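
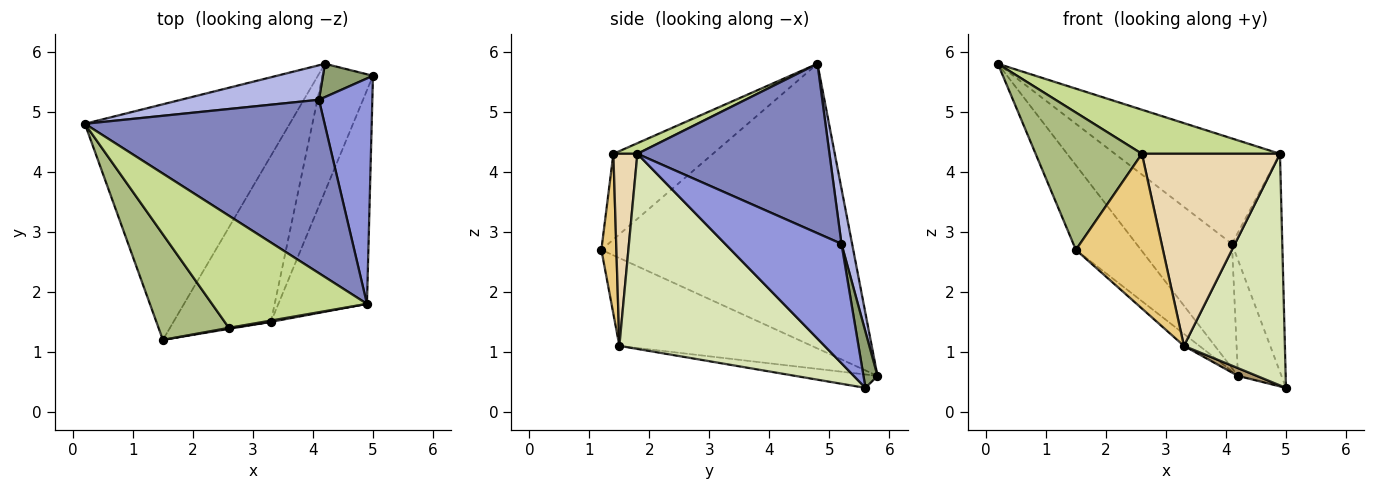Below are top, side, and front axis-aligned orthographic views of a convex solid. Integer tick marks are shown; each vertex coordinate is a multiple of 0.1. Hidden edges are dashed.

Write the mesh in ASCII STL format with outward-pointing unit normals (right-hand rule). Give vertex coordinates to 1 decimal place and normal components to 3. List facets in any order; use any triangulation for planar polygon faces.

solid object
 facet normal -0.794 0.205 -0.572
  outer loop
   vertex 4.2 5.8 0.6
   vertex 1.5 1.2 2.7
   vertex 0.2 4.8 5.8
  endloop
 endfacet
 facet normal 0.517 0.444 0.732
  outer loop
   vertex 4.1 5.2 2.8
   vertex 0.2 4.8 5.8
   vertex 4.9 1.8 4.3
  endloop
 endfacet
 facet normal 0.849 0.367 0.380
  outer loop
   vertex 4.1 5.2 2.8
   vertex 4.9 1.8 4.3
   vertex 5.0 5.6 0.4
  endloop
 endfacet
 facet normal 0.106 0.958 0.266
  outer loop
   vertex 4.1 5.2 2.8
   vertex 4.2 5.8 0.6
   vertex 0.2 4.8 5.8
  endloop
 endfacet
 facet normal 0.296 0.918 0.264
  outer loop
   vertex 4.1 5.2 2.8
   vertex 5.0 5.6 0.4
   vertex 4.2 5.8 0.6
  endloop
 endfacet
 facet normal -0.596 -0.637 0.489
  outer loop
   vertex 2.6 1.4 4.3
   vertex 0.2 4.8 5.8
   vertex 1.5 1.2 2.7
  endloop
 endfacet
 facet normal 0.063 -0.365 0.929
  outer loop
   vertex 2.6 1.4 4.3
   vertex 4.9 1.8 4.3
   vertex 0.2 4.8 5.8
  endloop
 endfacet
 facet normal 0.831 -0.409 -0.377
  outer loop
   vertex 3.3 1.5 1.1
   vertex 5.0 5.6 0.4
   vertex 4.9 1.8 4.3
  endloop
 endfacet
 facet normal -0.256 -0.059 -0.965
  outer loop
   vertex 3.3 1.5 1.1
   vertex 4.2 5.8 0.6
   vertex 5.0 5.6 0.4
  endloop
 endfacet
 facet normal -0.668 0.054 -0.742
  outer loop
   vertex 3.3 1.5 1.1
   vertex 1.5 1.2 2.7
   vertex 4.2 5.8 0.6
  endloop
 endfacet
 facet normal 0.170 -0.985 0.006
  outer loop
   vertex 3.3 1.5 1.1
   vertex 2.6 1.4 4.3
   vertex 1.5 1.2 2.7
  endloop
 endfacet
 facet normal 0.171 -0.985 0.007
  outer loop
   vertex 3.3 1.5 1.1
   vertex 4.9 1.8 4.3
   vertex 2.6 1.4 4.3
  endloop
 endfacet
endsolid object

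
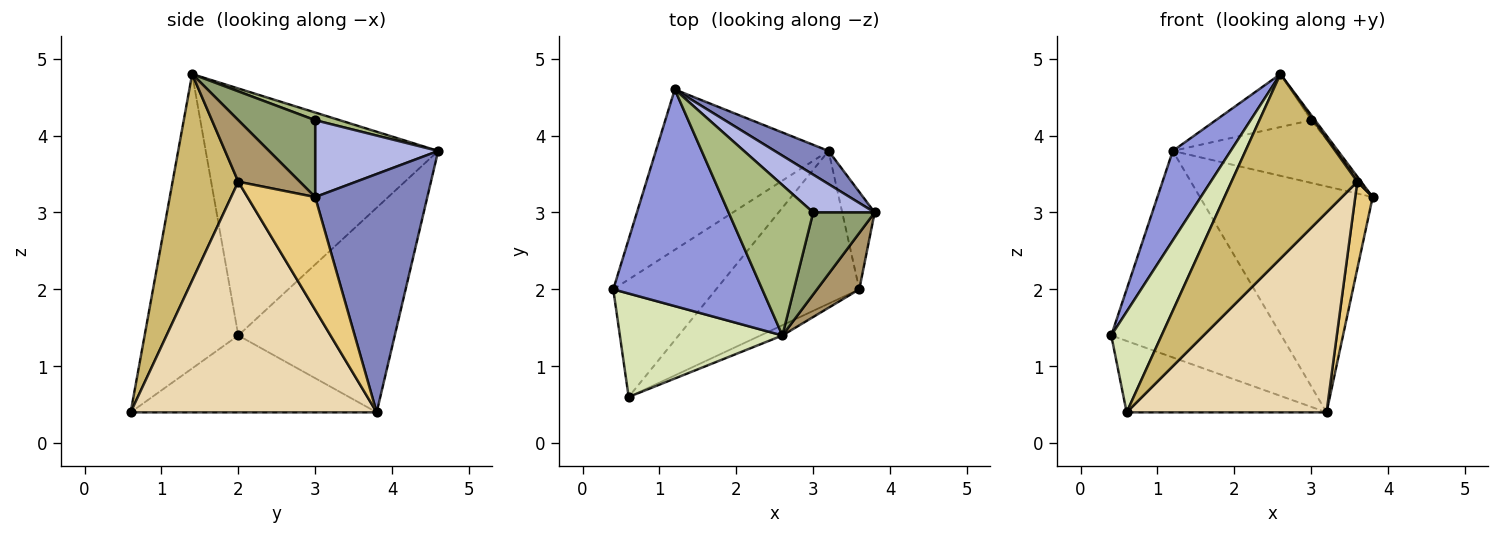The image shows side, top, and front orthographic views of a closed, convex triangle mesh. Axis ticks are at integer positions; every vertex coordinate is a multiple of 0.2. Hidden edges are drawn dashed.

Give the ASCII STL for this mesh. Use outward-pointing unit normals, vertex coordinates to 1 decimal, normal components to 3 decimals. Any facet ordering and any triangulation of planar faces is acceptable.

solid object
 facet normal -0.588 0.639 -0.496
  outer loop
   vertex 3.2 3.8 0.4
   vertex 0.4 2.0 1.4
   vertex 1.2 4.6 3.8
  endloop
 endfacet
 facet normal 0.540 0.832 0.122
  outer loop
   vertex 3.2 3.8 0.4
   vertex 1.2 4.6 3.8
   vertex 3.8 3.0 3.2
  endloop
 endfacet
 facet normal -0.837 -0.209 0.505
  outer loop
   vertex 2.6 1.4 4.8
   vertex 1.2 4.6 3.8
   vertex 0.4 2.0 1.4
  endloop
 endfacet
 facet normal 0.543 0.719 0.434
  outer loop
   vertex 3.0 3.0 4.2
   vertex 3.8 3.0 3.2
   vertex 1.2 4.6 3.8
  endloop
 endfacet
 facet normal 0.780 0.039 0.624
  outer loop
   vertex 3.0 3.0 4.2
   vertex 2.6 1.4 4.8
   vertex 3.8 3.0 3.2
  endloop
 endfacet
 facet normal 0.085 0.331 0.940
  outer loop
   vertex 3.0 3.0 4.2
   vertex 1.2 4.6 3.8
   vertex 2.6 1.4 4.8
  endloop
 endfacet
 facet normal -0.538 0.437 -0.720
  outer loop
   vertex 0.6 0.6 0.4
   vertex 0.4 2.0 1.4
   vertex 3.2 3.8 0.4
  endloop
 endfacet
 facet normal -0.792 -0.426 0.437
  outer loop
   vertex 0.6 0.6 0.4
   vertex 2.6 1.4 4.8
   vertex 0.4 2.0 1.4
  endloop
 endfacet
 facet normal 0.823 -0.051 0.566
  outer loop
   vertex 3.6 2.0 3.4
   vertex 3.8 3.0 3.2
   vertex 2.6 1.4 4.8
  endloop
 endfacet
 facet normal 0.462 -0.885 -0.049
  outer loop
   vertex 3.6 2.0 3.4
   vertex 2.6 1.4 4.8
   vertex 0.6 0.6 0.4
  endloop
 endfacet
 facet normal 0.933 -0.240 -0.269
  outer loop
   vertex 3.6 2.0 3.4
   vertex 3.2 3.8 0.4
   vertex 3.8 3.0 3.2
  endloop
 endfacet
 facet normal 0.699 -0.568 -0.434
  outer loop
   vertex 3.6 2.0 3.4
   vertex 0.6 0.6 0.4
   vertex 3.2 3.8 0.4
  endloop
 endfacet
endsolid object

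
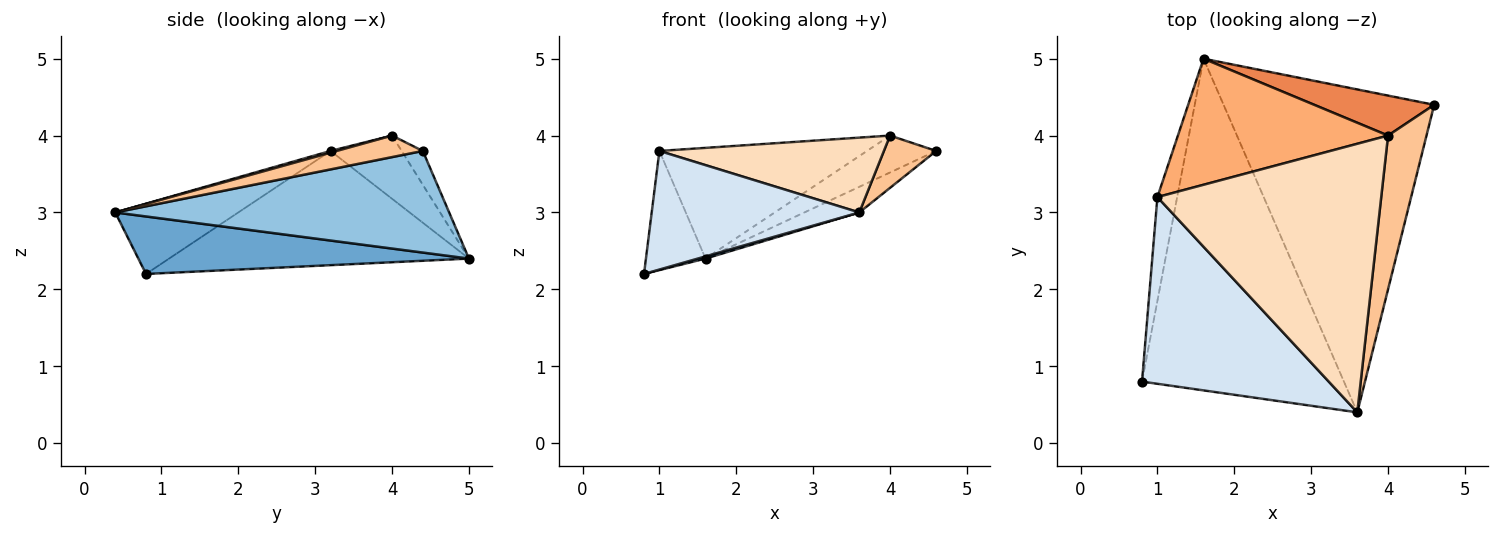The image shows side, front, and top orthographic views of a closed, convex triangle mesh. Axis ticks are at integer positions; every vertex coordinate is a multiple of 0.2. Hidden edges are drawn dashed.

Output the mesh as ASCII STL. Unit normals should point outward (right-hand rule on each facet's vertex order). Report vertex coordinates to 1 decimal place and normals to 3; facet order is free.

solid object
 facet normal 0.274 -0.006 -0.962
  outer loop
   vertex 3.6 0.4 3.0
   vertex 0.8 0.8 2.2
   vertex 1.6 5.0 2.4
  endloop
 endfacet
 facet normal 0.433 0.071 -0.898
  outer loop
   vertex 3.6 0.4 3.0
   vertex 1.6 5.0 2.4
   vertex 4.6 4.4 3.8
  endloop
 endfacet
 facet normal -0.967 0.192 -0.167
  outer loop
   vertex 1.0 3.2 3.8
   vertex 1.6 5.0 2.4
   vertex 0.8 0.8 2.2
  endloop
 endfacet
 facet normal -0.303 -0.511 0.804
  outer loop
   vertex 1.0 3.2 3.8
   vertex 0.8 0.8 2.2
   vertex 3.6 0.4 3.0
  endloop
 endfacet
 facet normal -0.203 0.664 0.720
  outer loop
   vertex 4.0 4.0 4.0
   vertex 4.6 4.4 3.8
   vertex 1.6 5.0 2.4
  endloop
 endfacet
 facet normal -0.220 0.644 0.733
  outer loop
   vertex 4.0 4.0 4.0
   vertex 1.6 5.0 2.4
   vertex 1.0 3.2 3.8
  endloop
 endfacet
 facet normal 0.468 -0.284 0.836
  outer loop
   vertex 4.0 4.0 4.0
   vertex 3.6 0.4 3.0
   vertex 4.6 4.4 3.8
  endloop
 endfacet
 facet normal 0.007 -0.268 0.963
  outer loop
   vertex 4.0 4.0 4.0
   vertex 1.0 3.2 3.8
   vertex 3.6 0.4 3.0
  endloop
 endfacet
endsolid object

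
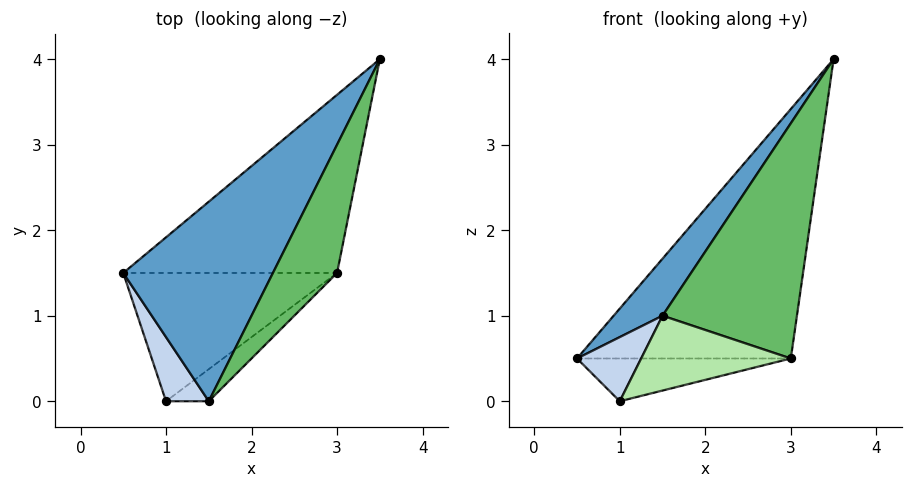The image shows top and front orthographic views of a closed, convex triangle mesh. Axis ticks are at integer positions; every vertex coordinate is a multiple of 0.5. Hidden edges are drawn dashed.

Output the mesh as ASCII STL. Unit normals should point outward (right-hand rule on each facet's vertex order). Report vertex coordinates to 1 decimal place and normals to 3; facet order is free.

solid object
 facet normal -0.666 -0.205 0.717
  outer loop
   vertex 1.5 0.0 1.0
   vertex 3.5 4.0 4.0
   vertex 0.5 1.5 0.5
  endloop
 endfacet
 facet normal -0.816 -0.408 0.408
  outer loop
   vertex 1.0 0.0 0.0
   vertex 1.5 0.0 1.0
   vertex 0.5 1.5 0.5
  endloop
 endfacet
 facet normal 0.000 0.814 -0.581
  outer loop
   vertex 3.0 1.5 0.5
   vertex 0.5 1.5 0.5
   vertex 3.5 4.0 4.0
  endloop
 endfacet
 facet normal 0.000 0.316 -0.949
  outer loop
   vertex 3.0 1.5 0.5
   vertex 1.0 0.0 0.0
   vertex 0.5 1.5 0.5
  endloop
 endfacet
 facet normal 0.720 -0.609 0.332
  outer loop
   vertex 3.0 1.5 0.5
   vertex 3.5 4.0 4.0
   vertex 1.5 0.0 1.0
  endloop
 endfacet
 facet normal 0.619 -0.722 -0.309
  outer loop
   vertex 3.0 1.5 0.5
   vertex 1.5 0.0 1.0
   vertex 1.0 0.0 0.0
  endloop
 endfacet
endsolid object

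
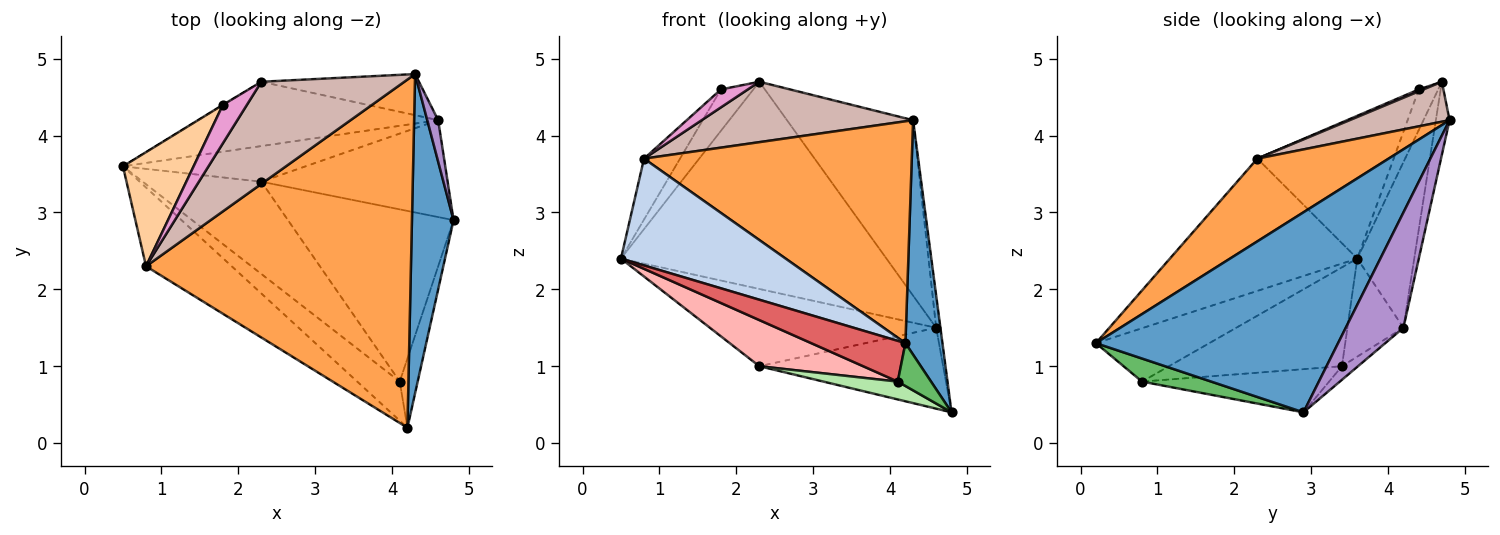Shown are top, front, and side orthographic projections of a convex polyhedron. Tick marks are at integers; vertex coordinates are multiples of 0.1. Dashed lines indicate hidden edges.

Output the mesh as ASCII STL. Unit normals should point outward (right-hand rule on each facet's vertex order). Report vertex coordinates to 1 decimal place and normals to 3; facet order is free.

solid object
 facet normal 0.968 -0.148 0.201
  outer loop
   vertex 4.3 4.8 4.2
   vertex 4.2 0.2 1.3
   vertex 4.8 2.9 0.4
  endloop
 endfacet
 facet normal -0.675 -0.593 -0.438
  outer loop
   vertex 0.8 2.3 3.7
   vertex 0.5 3.6 2.4
   vertex 4.2 0.2 1.3
  endloop
 endfacet
 facet normal 0.255 -0.520 0.816
  outer loop
   vertex 0.8 2.3 3.7
   vertex 4.2 0.2 1.3
   vertex 4.3 4.8 4.2
  endloop
 endfacet
 facet normal -0.872 0.230 0.432
  outer loop
   vertex 1.8 4.4 4.6
   vertex 0.5 3.6 2.4
   vertex 0.8 2.3 3.7
  endloop
 endfacet
 facet normal 0.738 -0.355 -0.574
  outer loop
   vertex 4.1 0.8 0.8
   vertex 4.8 2.9 0.4
   vertex 4.2 0.2 1.3
  endloop
 endfacet
 facet normal -0.251 -0.100 -0.963
  outer loop
   vertex 4.1 0.8 0.8
   vertex 2.3 3.4 1.0
   vertex 4.8 2.9 0.4
  endloop
 endfacet
 facet normal -0.656 -0.545 -0.523
  outer loop
   vertex 4.1 0.8 0.8
   vertex 4.2 0.2 1.3
   vertex 0.5 3.6 2.4
  endloop
 endfacet
 facet normal -0.598 -0.359 -0.717
  outer loop
   vertex 4.1 0.8 0.8
   vertex 0.5 3.6 2.4
   vertex 2.3 3.4 1.0
  endloop
 endfacet
 facet normal 0.993 0.073 0.094
  outer loop
   vertex 4.6 4.2 1.5
   vertex 4.3 4.8 4.2
   vertex 4.8 2.9 0.4
  endloop
 endfacet
 facet normal -0.056 0.640 -0.766
  outer loop
   vertex 4.6 4.2 1.5
   vertex 4.8 2.9 0.4
   vertex 2.3 3.4 1.0
  endloop
 endfacet
 facet normal -0.219 0.886 -0.409
  outer loop
   vertex 4.6 4.2 1.5
   vertex 2.3 3.4 1.0
   vertex 0.5 3.6 2.4
  endloop
 endfacet
 facet normal 0.234 -0.495 0.837
  outer loop
   vertex 2.3 4.7 4.7
   vertex 0.8 2.3 3.7
   vertex 4.3 4.8 4.2
  endloop
 endfacet
 facet normal 0.072 -0.422 0.904
  outer loop
   vertex 2.3 4.7 4.7
   vertex 1.8 4.4 4.6
   vertex 0.8 2.3 3.7
  endloop
 endfacet
 facet normal -0.105 0.968 -0.227
  outer loop
   vertex 2.3 4.7 4.7
   vertex 4.3 4.8 4.2
   vertex 4.6 4.2 1.5
  endloop
 endfacet
 facet normal -0.513 0.858 -0.009
  outer loop
   vertex 2.3 4.7 4.7
   vertex 0.5 3.6 2.4
   vertex 1.8 4.4 4.6
  endloop
 endfacet
 facet normal -0.201 0.936 -0.290
  outer loop
   vertex 2.3 4.7 4.7
   vertex 4.6 4.2 1.5
   vertex 0.5 3.6 2.4
  endloop
 endfacet
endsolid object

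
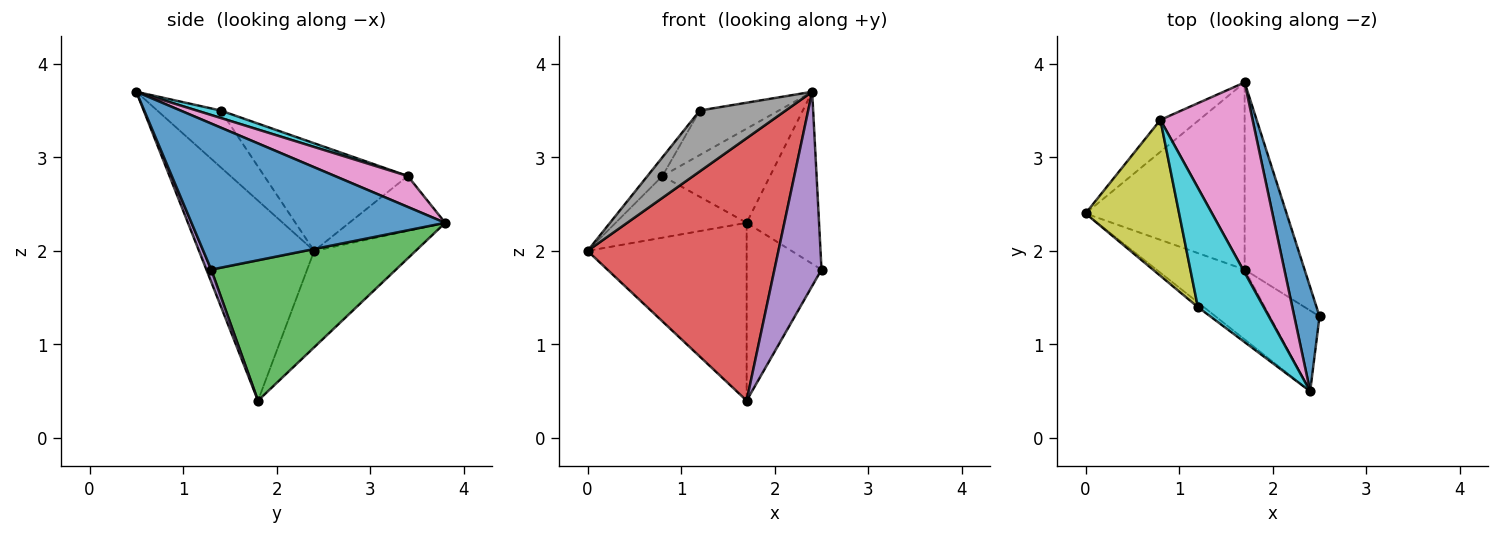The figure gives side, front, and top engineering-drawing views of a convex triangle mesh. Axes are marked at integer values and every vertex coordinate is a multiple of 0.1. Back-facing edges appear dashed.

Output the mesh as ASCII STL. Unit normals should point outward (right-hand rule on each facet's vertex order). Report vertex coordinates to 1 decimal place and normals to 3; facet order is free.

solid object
 facet normal 0.949 0.271 0.164
  outer loop
   vertex 2.4 0.5 3.7
   vertex 2.5 1.3 1.8
   vertex 1.7 3.8 2.3
  endloop
 endfacet
 facet normal -0.402 0.631 -0.664
  outer loop
   vertex 1.7 1.8 0.4
   vertex 0.0 2.4 2.0
   vertex 1.7 3.8 2.3
  endloop
 endfacet
 facet normal 0.862 0.349 -0.368
  outer loop
   vertex 1.7 1.8 0.4
   vertex 1.7 3.8 2.3
   vertex 2.5 1.3 1.8
  endloop
 endfacet
 facet normal -0.504 -0.835 -0.222
  outer loop
   vertex 1.7 1.8 0.4
   vertex 2.4 0.5 3.7
   vertex 0.0 2.4 2.0
  endloop
 endfacet
 facet normal 0.094 -0.919 -0.382
  outer loop
   vertex 1.7 1.8 0.4
   vertex 2.5 1.3 1.8
   vertex 2.4 0.5 3.7
  endloop
 endfacet
 facet normal -0.545 0.744 -0.386
  outer loop
   vertex 0.8 3.4 2.8
   vertex 1.7 3.8 2.3
   vertex 0.0 2.4 2.0
  endloop
 endfacet
 facet normal 0.288 0.425 0.858
  outer loop
   vertex 0.8 3.4 2.8
   vertex 2.4 0.5 3.7
   vertex 1.7 3.8 2.3
  endloop
 endfacet
 facet normal -0.592 -0.803 -0.062
  outer loop
   vertex 1.2 1.4 3.5
   vertex 0.0 2.4 2.0
   vertex 2.4 0.5 3.7
  endloop
 endfacet
 facet normal -0.752 0.078 0.654
  outer loop
   vertex 1.2 1.4 3.5
   vertex 0.8 3.4 2.8
   vertex 0.0 2.4 2.0
  endloop
 endfacet
 facet normal 0.105 0.347 0.932
  outer loop
   vertex 1.2 1.4 3.5
   vertex 2.4 0.5 3.7
   vertex 0.8 3.4 2.8
  endloop
 endfacet
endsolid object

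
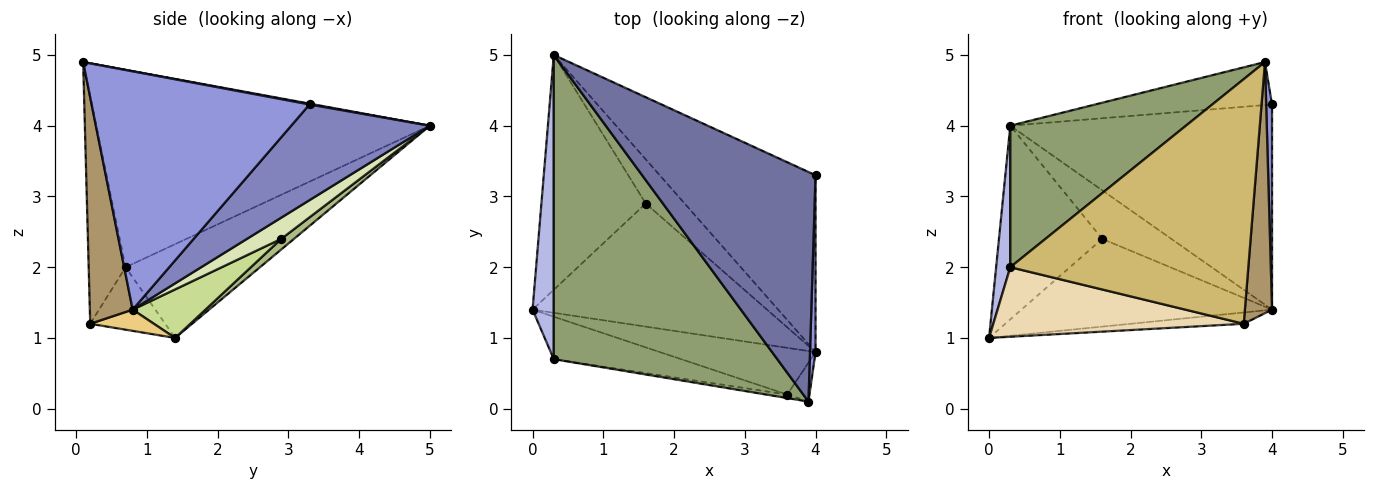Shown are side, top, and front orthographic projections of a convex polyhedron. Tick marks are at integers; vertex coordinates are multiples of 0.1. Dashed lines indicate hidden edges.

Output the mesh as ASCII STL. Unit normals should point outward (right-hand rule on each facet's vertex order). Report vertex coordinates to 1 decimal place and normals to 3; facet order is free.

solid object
 facet normal 0.005 0.184 0.983
  outer loop
   vertex 3.9 0.1 4.9
   vertex 4.0 3.3 4.3
   vertex 0.3 5.0 4.0
  endloop
 endfacet
 facet normal 0.372 0.703 -0.606
  outer loop
   vertex 4.0 0.8 1.4
   vertex 0.3 5.0 4.0
   vertex 4.0 3.3 4.3
  endloop
 endfacet
 facet normal 0.999 -0.027 0.023
  outer loop
   vertex 4.0 0.8 1.4
   vertex 4.0 3.3 4.3
   vertex 3.9 0.1 4.9
  endloop
 endfacet
 facet normal -0.970 -0.102 0.220
  outer loop
   vertex 0.3 0.7 2.0
   vertex 0.3 5.0 4.0
   vertex 0.0 1.4 1.0
  endloop
 endfacet
 facet normal -0.625 -0.329 0.708
  outer loop
   vertex 0.3 0.7 2.0
   vertex 3.9 0.1 4.9
   vertex 0.3 5.0 4.0
  endloop
 endfacet
 facet normal 0.078 0.634 -0.769
  outer loop
   vertex 1.6 2.9 2.4
   vertex 0.0 1.4 1.0
   vertex 0.3 5.0 4.0
  endloop
 endfacet
 facet normal 0.166 0.572 -0.803
  outer loop
   vertex 1.6 2.9 2.4
   vertex 4.0 0.8 1.4
   vertex 0.0 1.4 1.0
  endloop
 endfacet
 facet normal 0.345 0.695 -0.632
  outer loop
   vertex 1.6 2.9 2.4
   vertex 0.3 5.0 4.0
   vertex 4.0 0.8 1.4
  endloop
 endfacet
 facet normal 0.842 -0.534 -0.083
  outer loop
   vertex 3.6 0.2 1.2
   vertex 4.0 0.8 1.4
   vertex 3.9 0.1 4.9
  endloop
 endfacet
 facet normal -0.153 -0.988 -0.014
  outer loop
   vertex 3.6 0.2 1.2
   vertex 3.9 0.1 4.9
   vertex 0.3 0.7 2.0
  endloop
 endfacet
 facet normal 0.131 0.234 -0.963
  outer loop
   vertex 3.6 0.2 1.2
   vertex 0.0 1.4 1.0
   vertex 4.0 0.8 1.4
  endloop
 endfacet
 facet normal -0.248 -0.827 -0.505
  outer loop
   vertex 3.6 0.2 1.2
   vertex 0.3 0.7 2.0
   vertex 0.0 1.4 1.0
  endloop
 endfacet
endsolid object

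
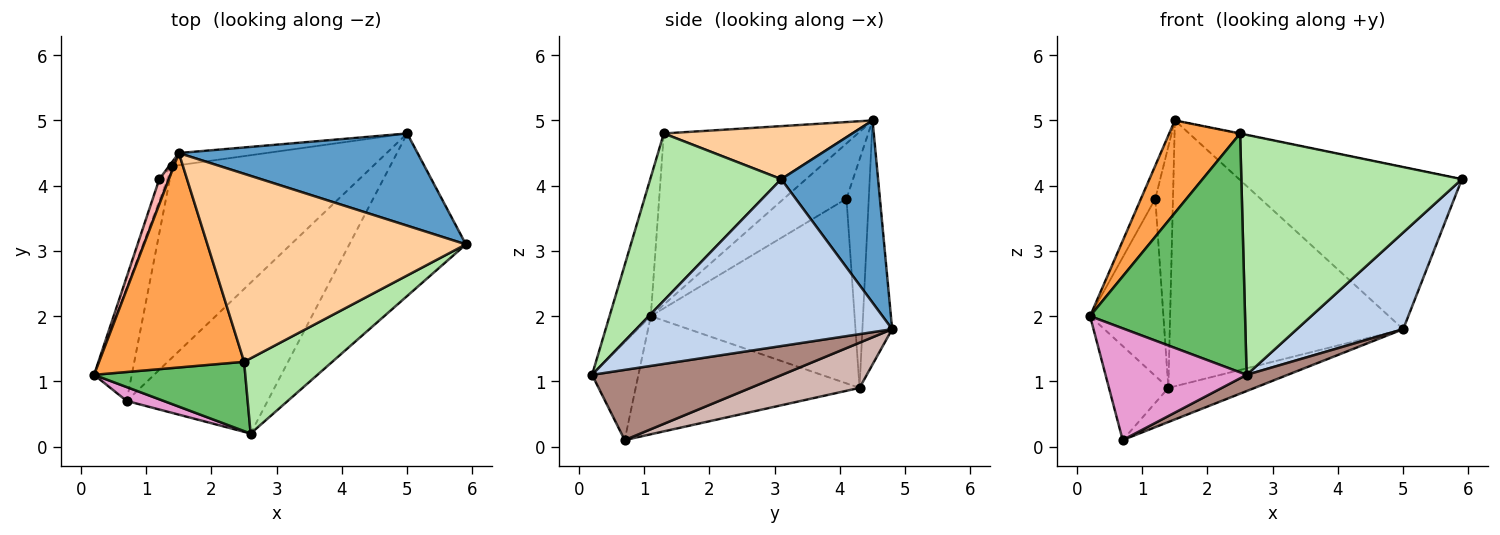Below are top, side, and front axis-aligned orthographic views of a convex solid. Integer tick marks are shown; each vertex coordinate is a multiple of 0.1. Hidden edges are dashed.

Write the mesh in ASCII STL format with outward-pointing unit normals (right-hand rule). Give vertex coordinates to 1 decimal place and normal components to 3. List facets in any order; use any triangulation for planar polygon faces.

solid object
 facet normal 0.353 0.813 0.463
  outer loop
   vertex 5.0 4.8 1.8
   vertex 1.5 4.5 5.0
   vertex 5.9 3.1 4.1
  endloop
 endfacet
 facet normal 0.776 -0.322 -0.542
  outer loop
   vertex 2.6 0.2 1.1
   vertex 5.0 4.8 1.8
   vertex 5.9 3.1 4.1
  endloop
 endfacet
 facet normal -0.735 -0.269 0.623
  outer loop
   vertex 2.5 1.3 4.8
   vertex 1.5 4.5 5.0
   vertex 0.2 1.1 2.0
  endloop
 endfacet
 facet normal 0.201 0.002 0.980
  outer loop
   vertex 2.5 1.3 4.8
   vertex 5.9 3.1 4.1
   vertex 1.5 4.5 5.0
  endloop
 endfacet
 facet normal -0.248 -0.930 0.270
  outer loop
   vertex 2.5 1.3 4.8
   vertex 0.2 1.1 2.0
   vertex 2.6 0.2 1.1
  endloop
 endfacet
 facet normal 0.493 -0.830 0.260
  outer loop
   vertex 2.5 1.3 4.8
   vertex 2.6 0.2 1.1
   vertex 5.9 3.1 4.1
  endloop
 endfacet
 facet normal -0.126 0.991 -0.045
  outer loop
   vertex 1.4 4.3 0.9
   vertex 1.5 4.5 5.0
   vertex 5.0 4.8 1.8
  endloop
 endfacet
 facet normal -0.961 0.220 0.167
  outer loop
   vertex 1.2 4.1 3.8
   vertex 0.2 1.1 2.0
   vertex 1.5 4.5 5.0
  endloop
 endfacet
 facet normal -0.940 0.338 -0.042
  outer loop
   vertex 1.2 4.1 3.8
   vertex 1.4 4.3 0.9
   vertex 0.2 1.1 2.0
  endloop
 endfacet
 facet normal -0.784 0.621 -0.011
  outer loop
   vertex 1.2 4.1 3.8
   vertex 1.5 4.5 5.0
   vertex 1.4 4.3 0.9
  endloop
 endfacet
 facet normal 0.444 -0.096 -0.891
  outer loop
   vertex 0.7 0.7 0.1
   vertex 5.0 4.8 1.8
   vertex 2.6 0.2 1.1
  endloop
 endfacet
 facet normal 0.216 0.171 -0.961
  outer loop
   vertex 0.7 0.7 0.1
   vertex 1.4 4.3 0.9
   vertex 5.0 4.8 1.8
  endloop
 endfacet
 facet normal -0.310 -0.944 0.117
  outer loop
   vertex 0.7 0.7 0.1
   vertex 2.6 0.2 1.1
   vertex 0.2 1.1 2.0
  endloop
 endfacet
 facet normal -0.924 0.245 -0.295
  outer loop
   vertex 0.7 0.7 0.1
   vertex 0.2 1.1 2.0
   vertex 1.4 4.3 0.9
  endloop
 endfacet
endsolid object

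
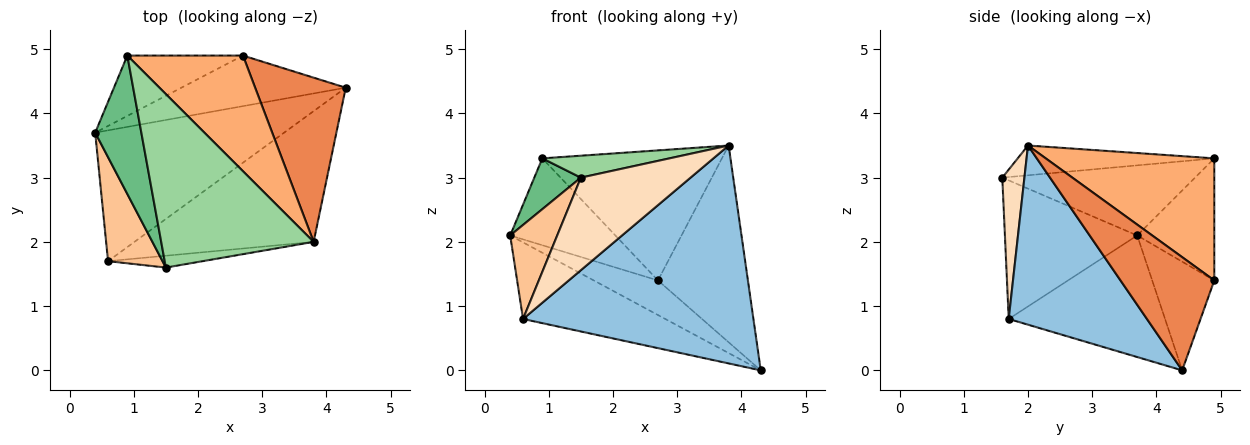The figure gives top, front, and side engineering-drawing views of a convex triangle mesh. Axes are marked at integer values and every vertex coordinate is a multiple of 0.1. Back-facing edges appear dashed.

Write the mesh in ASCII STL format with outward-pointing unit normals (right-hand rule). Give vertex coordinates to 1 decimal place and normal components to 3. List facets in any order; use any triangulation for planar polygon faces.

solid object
 facet normal -0.486 0.442 -0.754
  outer loop
   vertex 0.6 1.7 0.8
   vertex 0.4 3.7 2.1
   vertex 4.3 4.4 0.0
  endloop
 endfacet
 facet normal 0.457 -0.762 -0.457
  outer loop
   vertex 0.6 1.7 0.8
   vertex 4.3 4.4 0.0
   vertex 3.8 2.0 3.5
  endloop
 endfacet
 facet normal -0.479 0.496 -0.724
  outer loop
   vertex 2.7 4.9 1.4
   vertex 4.3 4.4 0.0
   vertex 0.4 3.7 2.1
  endloop
 endfacet
 facet normal -0.516 0.704 -0.489
  outer loop
   vertex 2.7 4.9 1.4
   vertex 0.4 3.7 2.1
   vertex 0.9 4.9 3.3
  endloop
 endfacet
 facet normal 0.625 0.599 0.500
  outer loop
   vertex 2.7 4.9 1.4
   vertex 3.8 2.0 3.5
   vertex 4.3 4.4 0.0
  endloop
 endfacet
 facet normal 0.574 0.612 0.544
  outer loop
   vertex 2.7 4.9 1.4
   vertex 0.9 4.9 3.3
   vertex 3.8 2.0 3.5
  endloop
 endfacet
 facet normal -0.884 -0.314 0.347
  outer loop
   vertex 1.5 1.6 3.0
   vertex 0.4 3.7 2.1
   vertex 0.6 1.7 0.8
  endloop
 endfacet
 facet normal 0.196 -0.973 -0.124
  outer loop
   vertex 1.5 1.6 3.0
   vertex 0.6 1.7 0.8
   vertex 3.8 2.0 3.5
  endloop
 endfacet
 facet normal -0.819 -0.198 0.539
  outer loop
   vertex 1.5 1.6 3.0
   vertex 0.9 4.9 3.3
   vertex 0.4 3.7 2.1
  endloop
 endfacet
 facet normal -0.190 -0.123 0.974
  outer loop
   vertex 1.5 1.6 3.0
   vertex 3.8 2.0 3.5
   vertex 0.9 4.9 3.3
  endloop
 endfacet
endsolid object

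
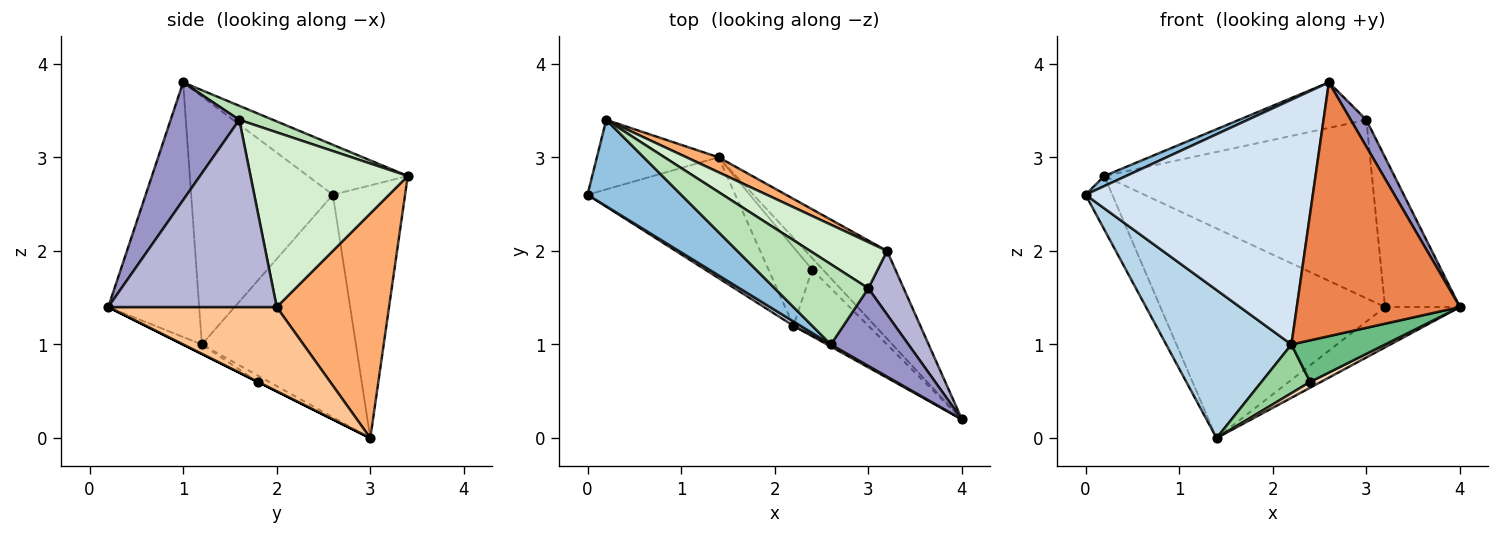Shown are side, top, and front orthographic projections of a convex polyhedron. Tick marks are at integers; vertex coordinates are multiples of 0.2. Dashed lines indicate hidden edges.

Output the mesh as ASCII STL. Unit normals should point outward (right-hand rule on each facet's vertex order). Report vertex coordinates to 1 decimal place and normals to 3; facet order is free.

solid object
 facet normal -0.855 0.317 -0.412
  outer loop
   vertex 0.2 3.4 2.8
   vertex 1.4 3.0 0.0
   vertex 0.0 2.6 2.6
  endloop
 endfacet
 facet normal -0.468 -0.102 0.878
  outer loop
   vertex 0.2 3.4 2.8
   vertex 0.0 2.6 2.6
   vertex 2.6 1.0 3.8
  endloop
 endfacet
 facet normal -0.690 -0.561 -0.458
  outer loop
   vertex 2.2 1.2 1.0
   vertex 0.0 2.6 2.6
   vertex 1.4 3.0 0.0
  endloop
 endfacet
 facet normal -0.529 -0.848 0.015
  outer loop
   vertex 2.2 1.2 1.0
   vertex 2.6 1.0 3.8
   vertex 0.0 2.6 2.6
  endloop
 endfacet
 facet normal -0.487 -0.873 0.007
  outer loop
   vertex 2.2 1.2 1.0
   vertex 4.0 0.2 1.4
   vertex 2.6 1.0 3.8
  endloop
 endfacet
 facet normal 0.446 0.893 0.064
  outer loop
   vertex 3.2 2.0 1.4
   vertex 1.4 3.0 0.0
   vertex 0.2 3.4 2.8
  endloop
 endfacet
 facet normal 0.684 0.304 -0.663
  outer loop
   vertex 3.2 2.0 1.4
   vertex 4.0 0.2 1.4
   vertex 1.4 3.0 0.0
  endloop
 endfacet
 facet normal 0.000 -0.447 -0.894
  outer loop
   vertex 2.4 1.8 0.6
   vertex 1.4 3.0 0.0
   vertex 4.0 0.2 1.4
  endloop
 endfacet
 facet normal -0.105 -0.527 -0.843
  outer loop
   vertex 2.4 1.8 0.6
   vertex 4.0 0.2 1.4
   vertex 2.2 1.2 1.0
  endloop
 endfacet
 facet normal -0.121 -0.523 -0.844
  outer loop
   vertex 2.4 1.8 0.6
   vertex 2.2 1.2 1.0
   vertex 1.4 3.0 0.0
  endloop
 endfacet
 facet normal 0.129 0.489 0.863
  outer loop
   vertex 3.0 1.6 3.4
   vertex 0.2 3.4 2.8
   vertex 2.6 1.0 3.8
  endloop
 endfacet
 facet normal 0.494 0.842 0.218
  outer loop
   vertex 3.0 1.6 3.4
   vertex 3.2 2.0 1.4
   vertex 0.2 3.4 2.8
  endloop
 endfacet
 facet normal 0.820 -0.186 0.541
  outer loop
   vertex 3.0 1.6 3.4
   vertex 2.6 1.0 3.8
   vertex 4.0 0.2 1.4
  endloop
 endfacet
 facet normal 0.900 0.400 0.170
  outer loop
   vertex 3.0 1.6 3.4
   vertex 4.0 0.2 1.4
   vertex 3.2 2.0 1.4
  endloop
 endfacet
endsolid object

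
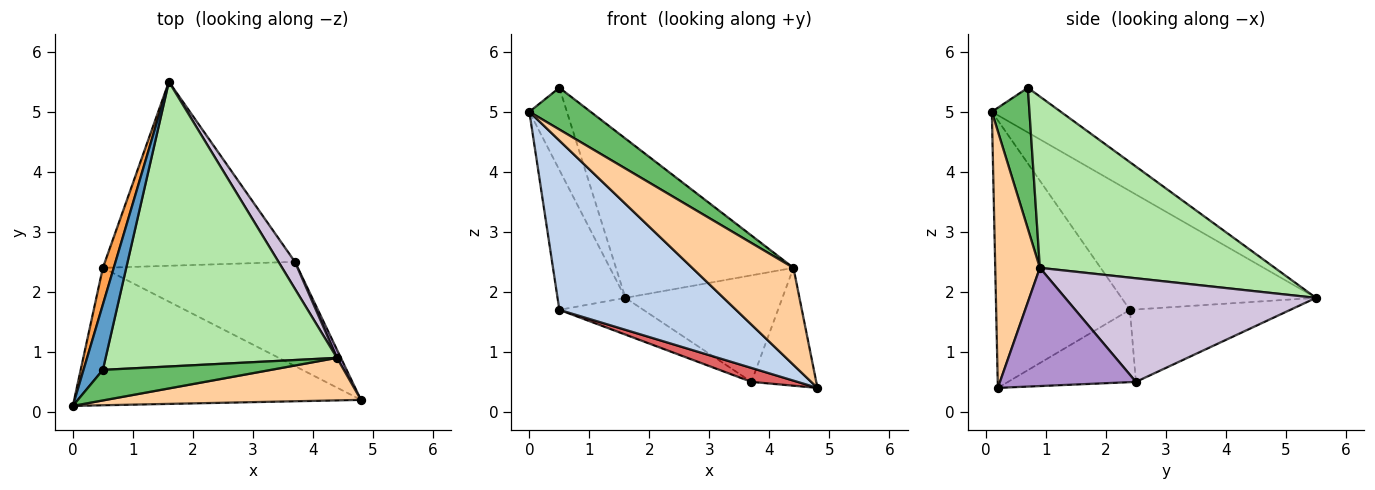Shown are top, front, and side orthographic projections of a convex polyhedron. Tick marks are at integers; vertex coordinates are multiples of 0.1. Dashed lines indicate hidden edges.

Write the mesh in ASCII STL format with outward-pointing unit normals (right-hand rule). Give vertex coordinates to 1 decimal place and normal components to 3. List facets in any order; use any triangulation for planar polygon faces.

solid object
 facet normal -0.821 0.447 0.355
  outer loop
   vertex 0.5 0.7 5.4
   vertex 1.6 5.5 1.9
   vertex 0.0 0.1 5.0
  endloop
 endfacet
 facet normal -0.507 -0.669 -0.543
  outer loop
   vertex 0.5 2.4 1.7
   vertex 4.8 0.2 0.4
   vertex 0.0 0.1 5.0
  endloop
 endfacet
 facet normal -0.941 0.328 0.086
  outer loop
   vertex 0.5 2.4 1.7
   vertex 0.0 0.1 5.0
   vertex 1.6 5.5 1.9
  endloop
 endfacet
 facet normal 0.374 -0.849 0.372
  outer loop
   vertex 4.4 0.9 2.4
   vertex 0.0 0.1 5.0
   vertex 4.8 0.2 0.4
  endloop
 endfacet
 facet normal 0.444 -0.723 0.529
  outer loop
   vertex 4.4 0.9 2.4
   vertex 0.5 0.7 5.4
   vertex 0.0 0.1 5.0
  endloop
 endfacet
 facet normal 0.543 0.410 0.733
  outer loop
   vertex 4.4 0.9 2.4
   vertex 1.6 5.5 1.9
   vertex 0.5 0.7 5.4
  endloop
 endfacet
 facet normal -0.345 -0.125 -0.930
  outer loop
   vertex 3.7 2.5 0.5
   vertex 4.8 0.2 0.4
   vertex 0.5 2.4 1.7
  endloop
 endfacet
 facet normal -0.350 0.184 -0.919
  outer loop
   vertex 3.7 2.5 0.5
   vertex 0.5 2.4 1.7
   vertex 1.6 5.5 1.9
  endloop
 endfacet
 facet normal 0.902 0.430 0.030
  outer loop
   vertex 3.7 2.5 0.5
   vertex 4.4 0.9 2.4
   vertex 4.8 0.2 0.4
  endloop
 endfacet
 facet normal 0.840 0.526 0.133
  outer loop
   vertex 3.7 2.5 0.5
   vertex 1.6 5.5 1.9
   vertex 4.4 0.9 2.4
  endloop
 endfacet
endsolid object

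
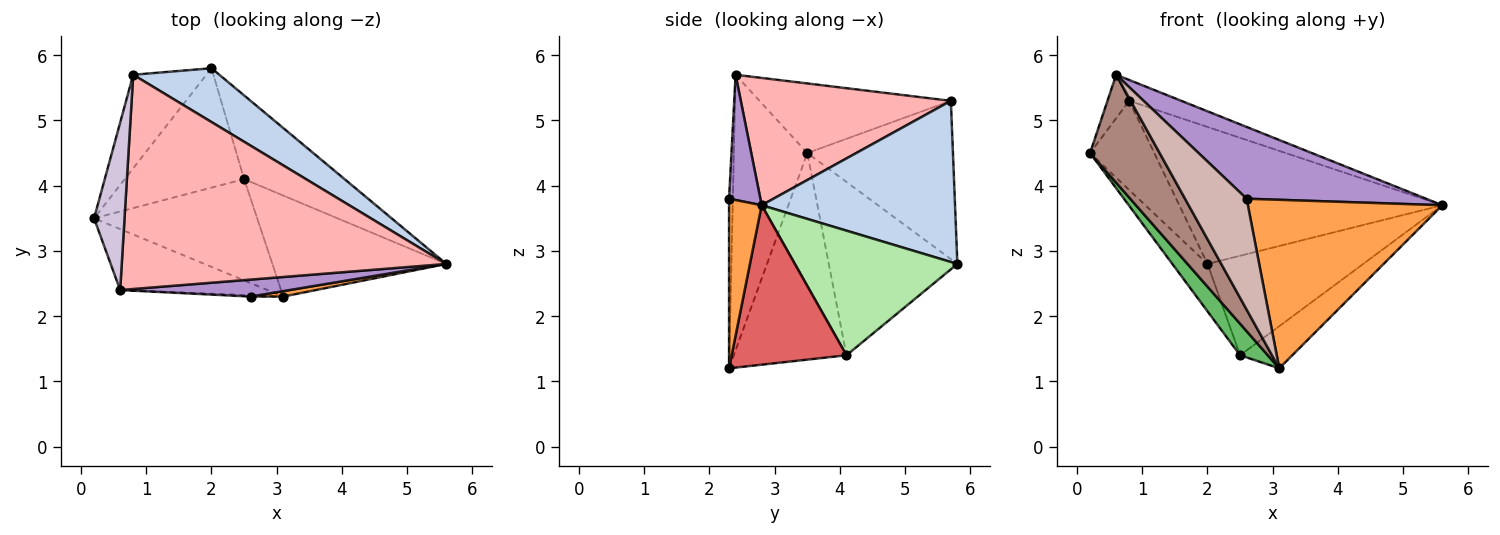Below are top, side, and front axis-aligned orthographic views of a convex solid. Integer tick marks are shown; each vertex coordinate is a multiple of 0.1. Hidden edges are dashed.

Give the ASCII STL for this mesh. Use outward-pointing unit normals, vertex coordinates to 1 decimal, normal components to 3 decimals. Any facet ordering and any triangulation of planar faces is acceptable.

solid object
 facet normal -0.843 0.372 -0.390
  outer loop
   vertex 0.8 5.7 5.3
   vertex 2.0 5.8 2.8
   vertex 0.2 3.5 4.5
  endloop
 endfacet
 facet normal 0.565 0.768 0.302
  outer loop
   vertex 0.8 5.7 5.3
   vertex 5.6 2.8 3.7
   vertex 2.0 5.8 2.8
  endloop
 endfacet
 facet normal 0.165 -0.986 0.032
  outer loop
   vertex 2.6 2.3 3.8
   vertex 3.1 2.3 1.2
   vertex 5.6 2.8 3.7
  endloop
 endfacet
 facet normal -0.803 0.220 -0.554
  outer loop
   vertex 2.5 4.1 1.4
   vertex 0.2 3.5 4.5
   vertex 2.0 5.8 2.8
  endloop
 endfacet
 facet normal -0.771 -0.189 -0.608
  outer loop
   vertex 2.5 4.1 1.4
   vertex 3.1 2.3 1.2
   vertex 0.2 3.5 4.5
  endloop
 endfacet
 facet normal 0.624 0.598 -0.503
  outer loop
   vertex 2.5 4.1 1.4
   vertex 2.0 5.8 2.8
   vertex 5.6 2.8 3.7
  endloop
 endfacet
 facet normal 0.646 0.294 -0.705
  outer loop
   vertex 2.5 4.1 1.4
   vertex 5.6 2.8 3.7
   vertex 3.1 2.3 1.2
  endloop
 endfacet
 facet normal 0.364 0.090 0.927
  outer loop
   vertex 0.6 2.4 5.7
   vertex 5.6 2.8 3.7
   vertex 0.8 5.7 5.3
  endloop
 endfacet
 facet normal 0.167 -0.959 0.227
  outer loop
   vertex 0.6 2.4 5.7
   vertex 2.6 2.3 3.8
   vertex 5.6 2.8 3.7
  endloop
 endfacet
 facet normal -0.911 0.104 0.399
  outer loop
   vertex 0.6 2.4 5.7
   vertex 0.8 5.7 5.3
   vertex 0.2 3.5 4.5
  endloop
 endfacet
 facet normal -0.677 -0.641 -0.362
  outer loop
   vertex 0.6 2.4 5.7
   vertex 0.2 3.5 4.5
   vertex 3.1 2.3 1.2
  endloop
 endfacet
 facet normal -0.061 -0.998 -0.012
  outer loop
   vertex 0.6 2.4 5.7
   vertex 3.1 2.3 1.2
   vertex 2.6 2.3 3.8
  endloop
 endfacet
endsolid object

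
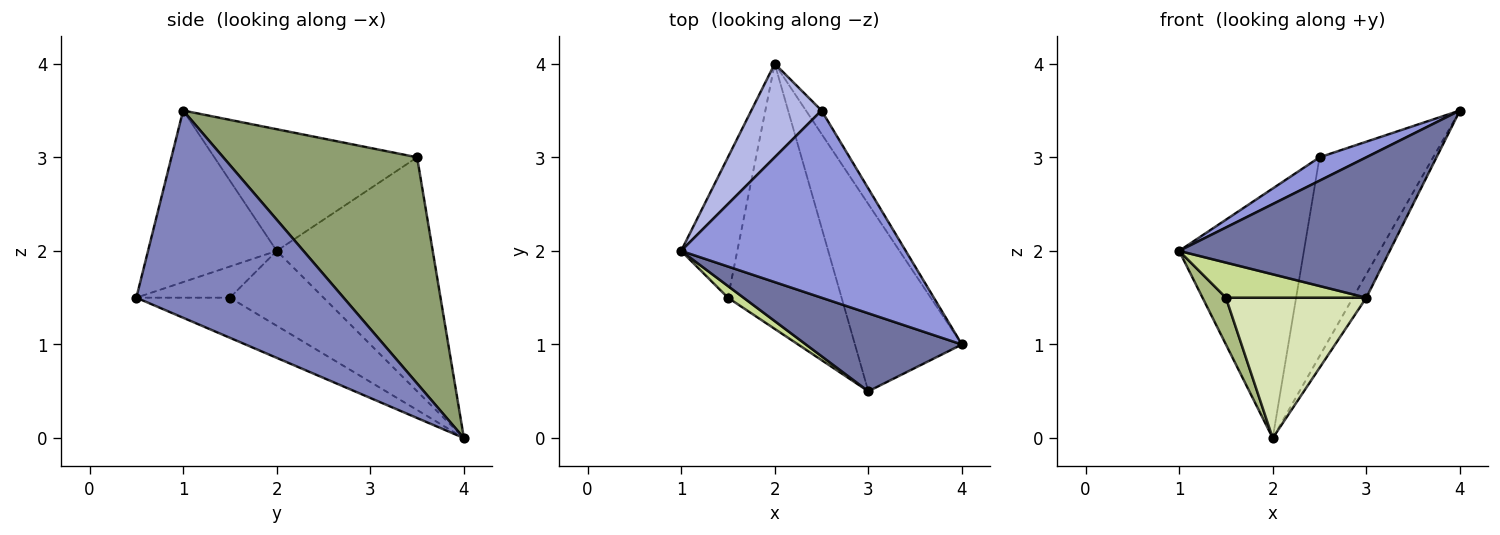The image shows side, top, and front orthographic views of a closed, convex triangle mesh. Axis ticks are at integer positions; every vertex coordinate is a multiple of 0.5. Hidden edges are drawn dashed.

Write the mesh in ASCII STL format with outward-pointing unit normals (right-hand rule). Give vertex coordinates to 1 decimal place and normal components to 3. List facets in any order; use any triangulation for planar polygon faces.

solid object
 facet normal -0.471 -0.771 0.428
  outer loop
   vertex 3.0 0.5 1.5
   vertex 4.0 1.0 3.5
   vertex 1.0 2.0 2.0
  endloop
 endfacet
 facet normal 0.887 0.057 -0.458
  outer loop
   vertex 3.0 0.5 1.5
   vertex 2.0 4.0 0.0
   vertex 4.0 1.0 3.5
  endloop
 endfacet
 facet normal -0.473 -0.109 0.874
  outer loop
   vertex 2.5 3.5 3.0
   vertex 1.0 2.0 2.0
   vertex 4.0 1.0 3.5
  endloop
 endfacet
 facet normal -0.760 0.608 0.228
  outer loop
   vertex 2.5 3.5 3.0
   vertex 2.0 4.0 0.0
   vertex 1.0 2.0 2.0
  endloop
 endfacet
 facet normal 0.861 0.505 -0.059
  outer loop
   vertex 2.5 3.5 3.0
   vertex 4.0 1.0 3.5
   vertex 2.0 4.0 0.0
  endloop
 endfacet
 facet normal -0.784 -0.196 -0.588
  outer loop
   vertex 1.5 1.5 1.5
   vertex 1.0 2.0 2.0
   vertex 2.0 4.0 0.0
  endloop
 endfacet
 facet normal -0.535 -0.802 0.267
  outer loop
   vertex 1.5 1.5 1.5
   vertex 3.0 0.5 1.5
   vertex 1.0 2.0 2.0
  endloop
 endfacet
 facet normal -0.298 -0.447 -0.844
  outer loop
   vertex 1.5 1.5 1.5
   vertex 2.0 4.0 0.0
   vertex 3.0 0.5 1.5
  endloop
 endfacet
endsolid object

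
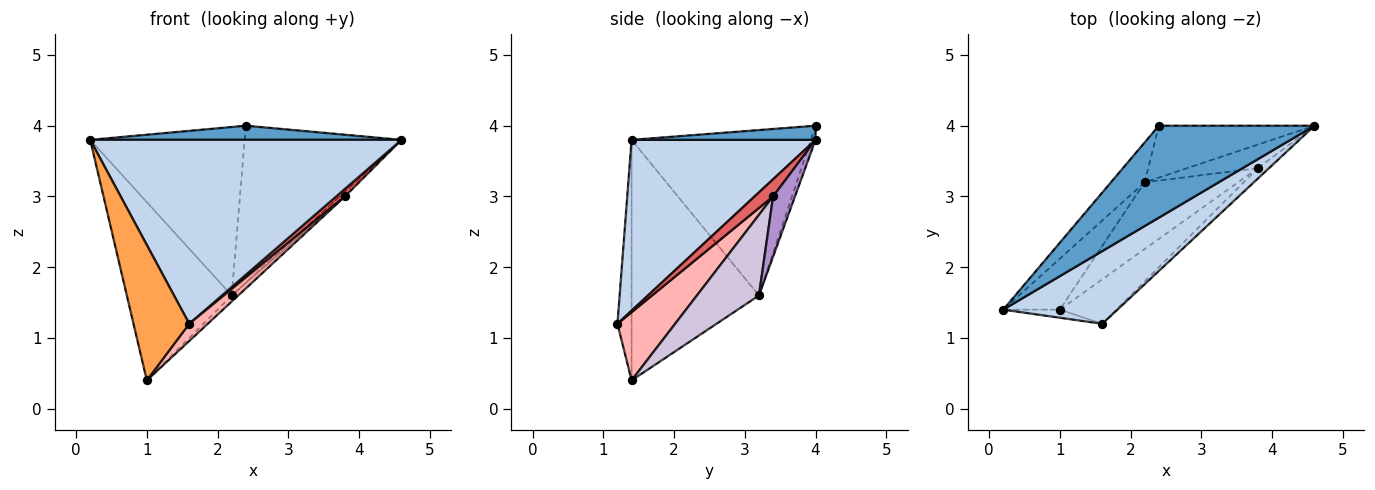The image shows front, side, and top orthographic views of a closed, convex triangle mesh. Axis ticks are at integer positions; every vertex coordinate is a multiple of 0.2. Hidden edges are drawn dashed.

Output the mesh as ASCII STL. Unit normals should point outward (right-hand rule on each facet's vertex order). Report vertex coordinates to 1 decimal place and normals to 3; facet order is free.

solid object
 facet normal 0.089 -0.151 0.984
  outer loop
   vertex 2.4 4.0 4.0
   vertex 0.2 1.4 3.8
   vertex 4.6 4.0 3.8
  endloop
 endfacet
 facet normal 0.482 -0.815 0.322
  outer loop
   vertex 1.6 1.2 1.2
   vertex 4.6 4.0 3.8
   vertex 0.2 1.4 3.8
  endloop
 endfacet
 facet normal -0.246 -0.968 -0.058
  outer loop
   vertex 1.6 1.2 1.2
   vertex 0.2 1.4 3.8
   vertex 1.0 1.4 0.4
  endloop
 endfacet
 facet normal -0.749 0.645 -0.153
  outer loop
   vertex 2.2 3.2 1.6
   vertex 0.2 1.4 3.8
   vertex 2.4 4.0 4.0
  endloop
 endfacet
 facet normal -0.760 0.625 -0.179
  outer loop
   vertex 2.2 3.2 1.6
   vertex 1.0 1.4 0.4
   vertex 0.2 1.4 3.8
  endloop
 endfacet
 facet normal -0.029 0.949 -0.314
  outer loop
   vertex 2.2 3.2 1.6
   vertex 2.4 4.0 4.0
   vertex 4.6 4.0 3.8
  endloop
 endfacet
 facet normal 0.781 -0.367 -0.505
  outer loop
   vertex 3.8 3.4 3.0
   vertex 4.6 4.0 3.8
   vertex 1.6 1.2 1.2
  endloop
 endfacet
 facet normal 0.747 -0.240 -0.620
  outer loop
   vertex 3.8 3.4 3.0
   vertex 1.6 1.2 1.2
   vertex 1.0 1.4 0.4
  endloop
 endfacet
 facet normal 0.640 0.151 -0.753
  outer loop
   vertex 3.8 3.4 3.0
   vertex 2.2 3.2 1.6
   vertex 4.6 4.0 3.8
  endloop
 endfacet
 facet normal 0.652 0.069 -0.755
  outer loop
   vertex 3.8 3.4 3.0
   vertex 1.0 1.4 0.4
   vertex 2.2 3.2 1.6
  endloop
 endfacet
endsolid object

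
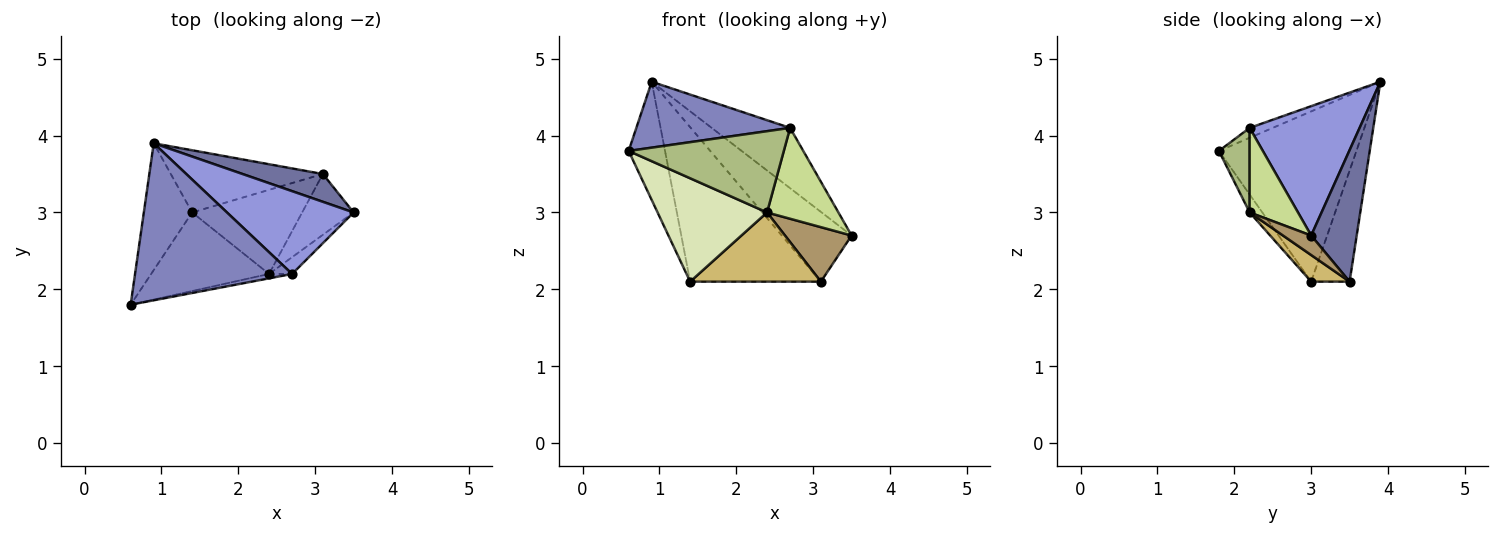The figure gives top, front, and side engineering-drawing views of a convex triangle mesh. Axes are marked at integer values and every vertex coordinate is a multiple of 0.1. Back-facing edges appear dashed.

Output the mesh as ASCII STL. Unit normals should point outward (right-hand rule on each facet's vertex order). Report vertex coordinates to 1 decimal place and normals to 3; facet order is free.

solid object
 facet normal 0.518 0.794 0.316
  outer loop
   vertex 3.1 3.5 2.1
   vertex 0.9 3.9 4.7
   vertex 3.5 3.0 2.7
  endloop
 endfacet
 facet normal -0.058 -0.386 0.921
  outer loop
   vertex 2.7 2.2 4.1
   vertex 0.9 3.9 4.7
   vertex 0.6 1.8 3.8
  endloop
 endfacet
 facet normal 0.637 0.454 0.623
  outer loop
   vertex 2.7 2.2 4.1
   vertex 3.5 3.0 2.7
   vertex 0.9 3.9 4.7
  endloop
 endfacet
 facet normal -0.932 0.247 -0.265
  outer loop
   vertex 1.4 3.0 2.1
   vertex 0.6 1.8 3.8
   vertex 0.9 3.9 4.7
  endloop
 endfacet
 facet normal -0.263 0.895 -0.360
  outer loop
   vertex 1.4 3.0 2.1
   vertex 0.9 3.9 4.7
   vertex 3.1 3.5 2.1
  endloop
 endfacet
 facet normal 0.194 -0.980 -0.053
  outer loop
   vertex 2.4 2.2 3.0
   vertex 2.7 2.2 4.1
   vertex 0.6 1.8 3.8
  endloop
 endfacet
 facet normal 0.554 -0.819 -0.151
  outer loop
   vertex 2.4 2.2 3.0
   vertex 3.5 3.0 2.7
   vertex 2.7 2.2 4.1
  endloop
 endfacet
 facet normal -0.092 -0.793 -0.603
  outer loop
   vertex 2.4 2.2 3.0
   vertex 0.6 1.8 3.8
   vertex 1.4 3.0 2.1
  endloop
 endfacet
 facet normal 0.272 -0.642 -0.717
  outer loop
   vertex 2.4 2.2 3.0
   vertex 3.1 3.5 2.1
   vertex 3.5 3.0 2.7
  endloop
 endfacet
 facet normal 0.184 -0.624 -0.759
  outer loop
   vertex 2.4 2.2 3.0
   vertex 1.4 3.0 2.1
   vertex 3.1 3.5 2.1
  endloop
 endfacet
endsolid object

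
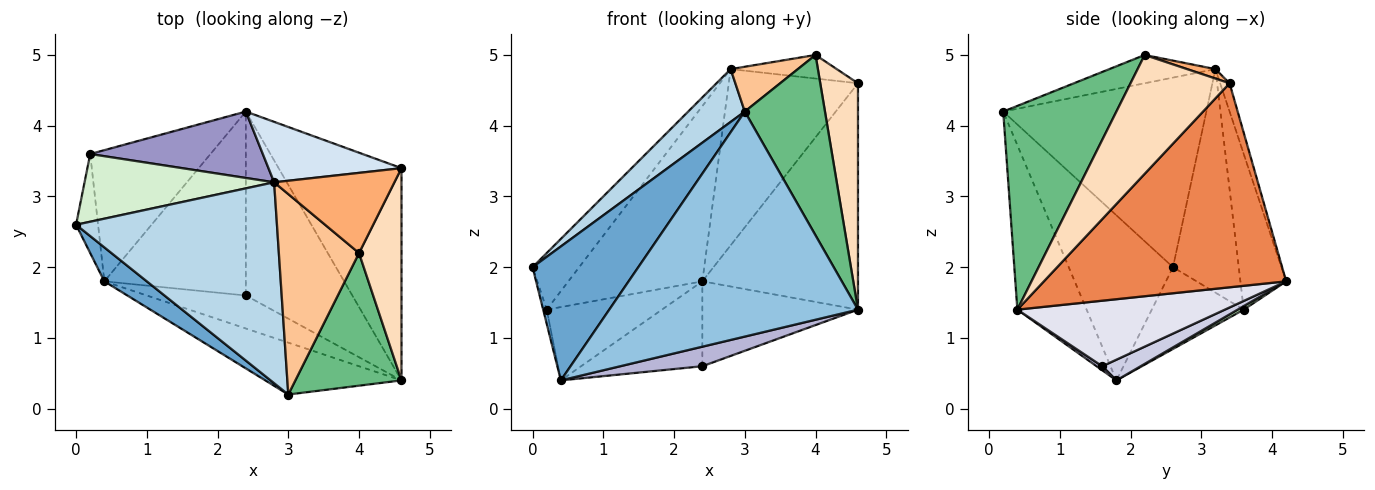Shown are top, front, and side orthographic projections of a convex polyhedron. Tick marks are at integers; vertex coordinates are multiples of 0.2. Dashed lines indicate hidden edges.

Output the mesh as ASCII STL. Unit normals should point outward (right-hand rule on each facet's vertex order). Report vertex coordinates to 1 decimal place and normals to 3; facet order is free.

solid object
 facet normal -0.691 -0.701 0.178
  outer loop
   vertex 0.4 1.8 0.4
   vertex 3.0 0.2 4.2
   vertex 0.0 2.6 2.0
  endloop
 endfacet
 facet normal -0.262 -0.940 -0.217
  outer loop
   vertex 4.6 0.4 1.4
   vertex 3.0 0.2 4.2
   vertex 0.4 1.8 0.4
  endloop
 endfacet
 facet normal -0.674 -0.188 0.714
  outer loop
   vertex 2.8 3.2 4.8
   vertex 0.0 2.6 2.0
   vertex 3.0 0.2 4.2
  endloop
 endfacet
 facet normal -0.069 0.944 0.324
  outer loop
   vertex 2.4 4.2 1.8
   vertex 2.8 3.2 4.8
   vertex 4.6 3.4 4.6
  endloop
 endfacet
 facet normal 0.751 0.482 -0.452
  outer loop
   vertex 2.4 4.2 1.8
   vertex 4.6 3.4 4.6
   vertex 4.6 0.4 1.4
  endloop
 endfacet
 facet normal 0.075 0.281 0.957
  outer loop
   vertex 4.0 2.2 5.0
   vertex 4.6 3.4 4.6
   vertex 2.8 3.2 4.8
  endloop
 endfacet
 facet normal -0.326 -0.206 0.923
  outer loop
   vertex 4.0 2.2 5.0
   vertex 2.8 3.2 4.8
   vertex 3.0 0.2 4.2
  endloop
 endfacet
 facet normal 0.886 -0.338 0.317
  outer loop
   vertex 4.0 2.2 5.0
   vertex 4.6 0.4 1.4
   vertex 4.6 3.4 4.6
  endloop
 endfacet
 facet normal 0.751 -0.532 0.391
  outer loop
   vertex 4.0 2.2 5.0
   vertex 3.0 0.2 4.2
   vertex 4.6 0.4 1.4
  endloop
 endfacet
 facet normal -0.965 0.037 -0.260
  outer loop
   vertex 0.2 3.6 1.4
   vertex 0.4 1.8 0.4
   vertex 0.0 2.6 2.0
  endloop
 endfacet
 facet normal 0.026 0.488 -0.873
  outer loop
   vertex 0.2 3.6 1.4
   vertex 2.4 4.2 1.8
   vertex 0.4 1.8 0.4
  endloop
 endfacet
 facet normal -0.671 0.476 0.569
  outer loop
   vertex 0.2 3.6 1.4
   vertex 0.0 2.6 2.0
   vertex 2.8 3.2 4.8
  endloop
 endfacet
 facet normal -0.304 0.891 0.338
  outer loop
   vertex 0.2 3.6 1.4
   vertex 2.8 3.2 4.8
   vertex 2.4 4.2 1.8
  endloop
 endfacet
 facet normal 0.035 -0.509 -0.860
  outer loop
   vertex 2.4 1.6 0.6
   vertex 4.6 0.4 1.4
   vertex 0.4 1.8 0.4
  endloop
 endfacet
 facet normal 0.132 0.415 -0.900
  outer loop
   vertex 2.4 1.6 0.6
   vertex 0.4 1.8 0.4
   vertex 2.4 4.2 1.8
  endloop
 endfacet
 facet normal 0.488 0.366 -0.793
  outer loop
   vertex 2.4 1.6 0.6
   vertex 2.4 4.2 1.8
   vertex 4.6 0.4 1.4
  endloop
 endfacet
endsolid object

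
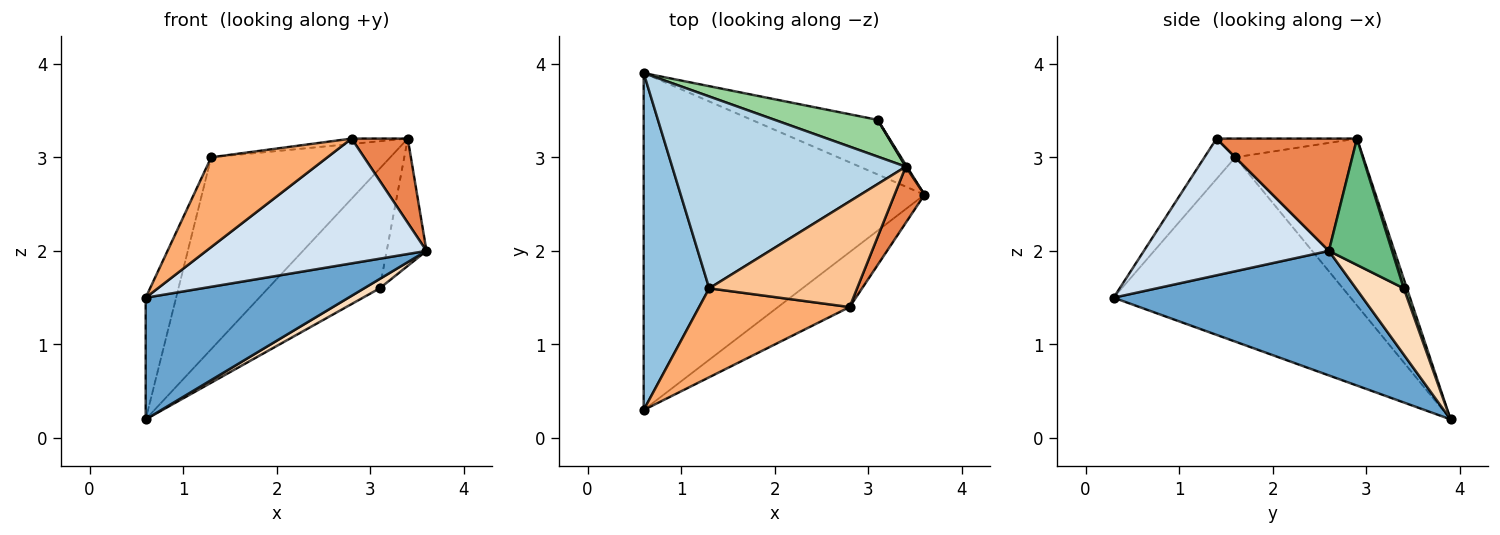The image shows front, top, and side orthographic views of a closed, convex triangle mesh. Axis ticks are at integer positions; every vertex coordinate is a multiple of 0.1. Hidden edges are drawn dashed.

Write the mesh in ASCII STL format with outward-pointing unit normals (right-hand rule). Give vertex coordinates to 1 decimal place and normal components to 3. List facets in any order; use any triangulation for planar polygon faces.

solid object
 facet normal 0.385 -0.313 -0.868
  outer loop
   vertex 0.6 3.9 0.2
   vertex 3.6 2.6 2.0
   vertex 0.6 0.3 1.5
  endloop
 endfacet
 facet normal -0.935 0.120 0.332
  outer loop
   vertex 1.3 1.6 3.0
   vertex 0.6 3.9 0.2
   vertex 0.6 0.3 1.5
  endloop
 endfacet
 facet normal -0.451 0.631 0.631
  outer loop
   vertex 1.3 1.6 3.0
   vertex 3.4 2.9 3.2
   vertex 0.6 3.9 0.2
  endloop
 endfacet
 facet normal 0.610 -0.726 -0.319
  outer loop
   vertex 2.8 1.4 3.2
   vertex 0.6 0.3 1.5
   vertex 3.6 2.6 2.0
  endloop
 endfacet
 facet normal 0.901 -0.361 0.240
  outer loop
   vertex 2.8 1.4 3.2
   vertex 3.6 2.6 2.0
   vertex 3.4 2.9 3.2
  endloop
 endfacet
 facet normal -0.185 -0.698 0.692
  outer loop
   vertex 2.8 1.4 3.2
   vertex 1.3 1.6 3.0
   vertex 0.6 0.3 1.5
  endloop
 endfacet
 facet normal -0.125 0.050 0.991
  outer loop
   vertex 2.8 1.4 3.2
   vertex 3.4 2.9 3.2
   vertex 1.3 1.6 3.0
  endloop
 endfacet
 facet normal 0.460 -0.150 -0.875
  outer loop
   vertex 3.1 3.4 1.6
   vertex 3.6 2.6 2.0
   vertex 0.6 3.9 0.2
  endloop
 endfacet
 facet normal 0.846 0.533 0.008
  outer loop
   vertex 3.1 3.4 1.6
   vertex 3.4 2.9 3.2
   vertex 3.6 2.6 2.0
  endloop
 endfacet
 facet normal 0.027 0.956 0.294
  outer loop
   vertex 3.1 3.4 1.6
   vertex 0.6 3.9 0.2
   vertex 3.4 2.9 3.2
  endloop
 endfacet
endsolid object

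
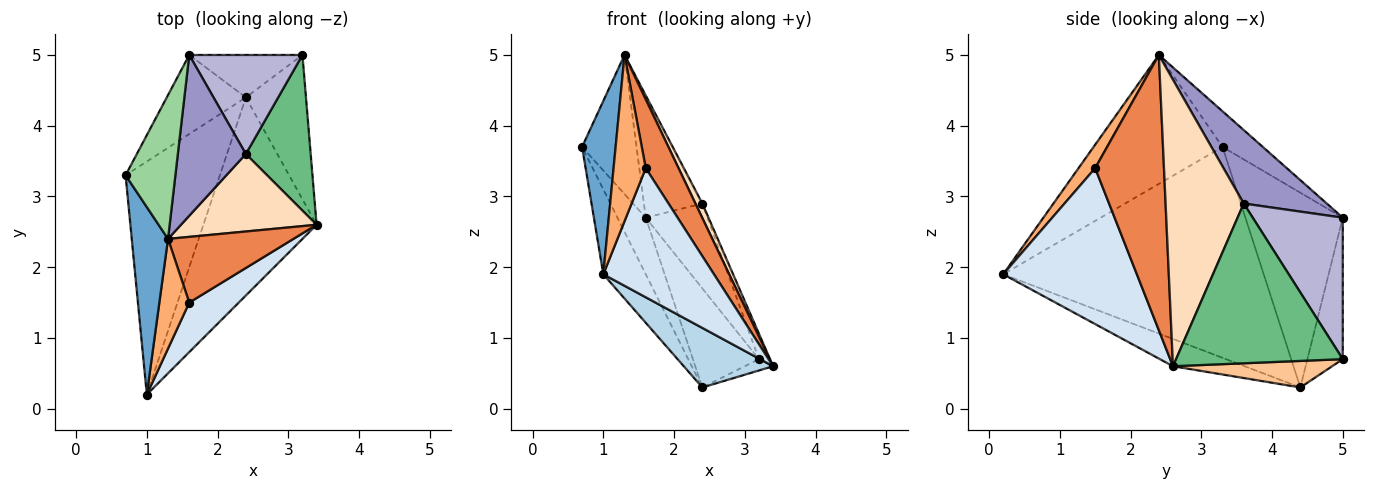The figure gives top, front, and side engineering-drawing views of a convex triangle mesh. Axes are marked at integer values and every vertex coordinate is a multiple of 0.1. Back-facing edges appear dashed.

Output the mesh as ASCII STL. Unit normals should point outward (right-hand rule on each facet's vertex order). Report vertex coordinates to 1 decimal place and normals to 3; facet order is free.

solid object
 facet normal -0.934 -0.243 0.263
  outer loop
   vertex 1.3 2.4 5.0
   vertex 0.7 3.3 3.7
   vertex 1.0 0.2 1.9
  endloop
 endfacet
 facet normal -0.903 0.147 -0.404
  outer loop
   vertex 2.4 4.4 0.3
   vertex 1.0 0.2 1.9
   vertex 0.7 3.3 3.7
  endloop
 endfacet
 facet normal -0.225 -0.280 -0.933
  outer loop
   vertex 2.4 4.4 0.3
   vertex 3.4 2.6 0.6
   vertex 1.0 0.2 1.9
  endloop
 endfacet
 facet normal 0.748 -0.619 0.238
  outer loop
   vertex 1.6 1.5 3.4
   vertex 1.0 0.2 1.9
   vertex 3.4 2.6 0.6
  endloop
 endfacet
 facet normal 0.835 -0.398 0.380
  outer loop
   vertex 1.6 1.5 3.4
   vertex 3.4 2.6 0.6
   vertex 1.3 2.4 5.0
  endloop
 endfacet
 facet normal 0.397 -0.766 0.505
  outer loop
   vertex 1.6 1.5 3.4
   vertex 1.3 2.4 5.0
   vertex 1.0 0.2 1.9
  endloop
 endfacet
 facet normal 0.403 0.072 -0.913
  outer loop
   vertex 3.2 5.0 0.7
   vertex 3.4 2.6 0.6
   vertex 2.4 4.4 0.3
  endloop
 endfacet
 facet normal 0.901 -0.080 0.426
  outer loop
   vertex 2.4 3.6 2.9
   vertex 1.3 2.4 5.0
   vertex 3.4 2.6 0.6
  endloop
 endfacet
 facet normal 0.925 0.061 0.375
  outer loop
   vertex 2.4 3.6 2.9
   vertex 3.4 2.6 0.6
   vertex 3.2 5.0 0.7
  endloop
 endfacet
 facet normal -0.458 0.618 0.639
  outer loop
   vertex 1.6 5.0 2.7
   vertex 0.7 3.3 3.7
   vertex 1.3 2.4 5.0
  endloop
 endfacet
 facet normal -0.895 0.260 -0.363
  outer loop
   vertex 1.6 5.0 2.7
   vertex 2.4 4.4 0.3
   vertex 0.7 3.3 3.7
  endloop
 endfacet
 facet normal -0.442 0.825 -0.353
  outer loop
   vertex 1.6 5.0 2.7
   vertex 3.2 5.0 0.7
   vertex 2.4 4.4 0.3
  endloop
 endfacet
 facet normal 0.652 0.459 0.604
  outer loop
   vertex 1.6 5.0 2.7
   vertex 1.3 2.4 5.0
   vertex 2.4 3.6 2.9
  endloop
 endfacet
 facet normal 0.688 0.472 0.551
  outer loop
   vertex 1.6 5.0 2.7
   vertex 2.4 3.6 2.9
   vertex 3.2 5.0 0.7
  endloop
 endfacet
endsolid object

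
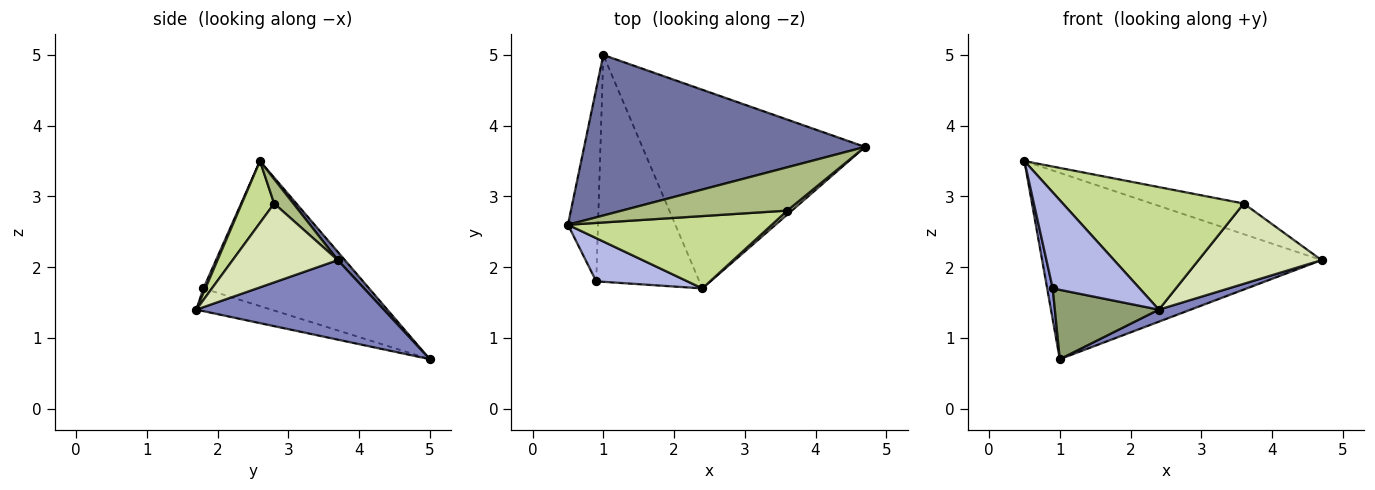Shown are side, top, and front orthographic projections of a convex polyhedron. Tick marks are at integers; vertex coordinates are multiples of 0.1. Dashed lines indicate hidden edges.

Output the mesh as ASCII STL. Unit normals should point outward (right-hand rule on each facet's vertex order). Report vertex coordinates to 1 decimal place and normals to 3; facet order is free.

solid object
 facet normal 0.019 0.757 0.653
  outer loop
   vertex 1.0 5.0 0.7
   vertex 0.5 2.6 3.5
   vertex 4.7 3.7 2.1
  endloop
 endfacet
 facet normal 0.336 -0.057 -0.940
  outer loop
   vertex 2.4 1.7 1.4
   vertex 1.0 5.0 0.7
   vertex 4.7 3.7 2.1
  endloop
 endfacet
 facet normal -0.979 -0.033 -0.203
  outer loop
   vertex 0.9 1.8 1.7
   vertex 0.5 2.6 3.5
   vertex 1.0 5.0 0.7
  endloop
 endfacet
 facet normal 0.021 -0.912 0.410
  outer loop
   vertex 0.9 1.8 1.7
   vertex 2.4 1.7 1.4
   vertex 0.5 2.6 3.5
  endloop
 endfacet
 facet normal -0.206 -0.286 -0.936
  outer loop
   vertex 0.9 1.8 1.7
   vertex 1.0 5.0 0.7
   vertex 2.4 1.7 1.4
  endloop
 endfacet
 facet normal 0.120 0.574 0.810
  outer loop
   vertex 3.6 2.8 2.9
   vertex 4.7 3.7 2.1
   vertex 0.5 2.6 3.5
  endloop
 endfacet
 facet normal 0.152 -0.851 0.502
  outer loop
   vertex 3.6 2.8 2.9
   vertex 0.5 2.6 3.5
   vertex 2.4 1.7 1.4
  endloop
 endfacet
 facet normal 0.649 -0.760 0.038
  outer loop
   vertex 3.6 2.8 2.9
   vertex 2.4 1.7 1.4
   vertex 4.7 3.7 2.1
  endloop
 endfacet
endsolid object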